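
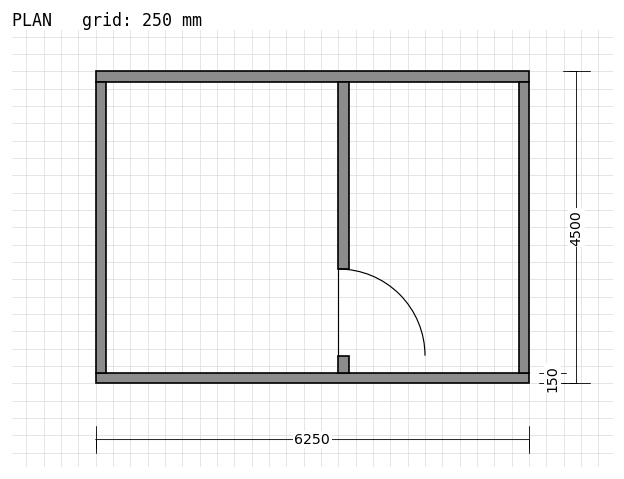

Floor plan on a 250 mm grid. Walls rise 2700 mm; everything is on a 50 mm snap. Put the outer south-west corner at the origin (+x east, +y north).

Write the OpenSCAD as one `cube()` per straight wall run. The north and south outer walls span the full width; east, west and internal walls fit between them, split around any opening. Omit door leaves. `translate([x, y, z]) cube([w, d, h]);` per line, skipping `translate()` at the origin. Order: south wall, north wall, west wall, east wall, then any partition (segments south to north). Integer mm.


cube([6250, 150, 2700]);
translate([0, 4350, 0]) cube([6250, 150, 2700]);
translate([0, 150, 0]) cube([150, 4200, 2700]);
translate([6100, 150, 0]) cube([150, 4200, 2700]);
translate([3500, 150, 0]) cube([150, 250, 2700]);
translate([3500, 1650, 0]) cube([150, 2700, 2700]);


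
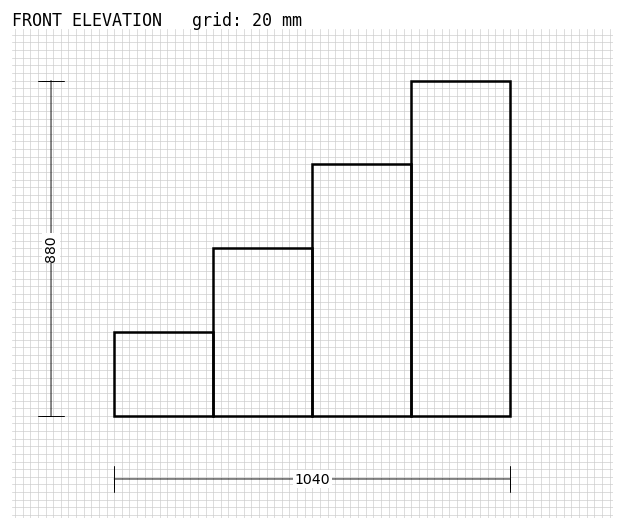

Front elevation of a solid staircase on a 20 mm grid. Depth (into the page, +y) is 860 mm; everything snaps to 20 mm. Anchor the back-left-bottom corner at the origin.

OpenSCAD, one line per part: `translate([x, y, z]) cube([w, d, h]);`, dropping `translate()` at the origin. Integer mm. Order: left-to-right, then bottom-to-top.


cube([260, 860, 220]);
translate([260, 0, 0]) cube([260, 860, 440]);
translate([520, 0, 0]) cube([260, 860, 660]);
translate([780, 0, 0]) cube([260, 860, 880]);


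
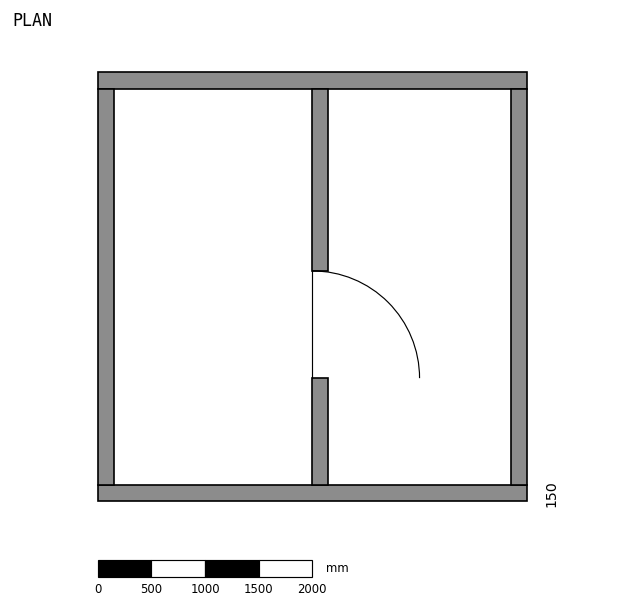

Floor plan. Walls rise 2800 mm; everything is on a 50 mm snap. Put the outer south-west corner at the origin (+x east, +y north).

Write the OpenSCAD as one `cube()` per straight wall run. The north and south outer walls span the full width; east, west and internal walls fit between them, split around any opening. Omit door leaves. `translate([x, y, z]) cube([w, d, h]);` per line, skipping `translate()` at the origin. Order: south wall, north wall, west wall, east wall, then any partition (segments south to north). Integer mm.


cube([4000, 150, 2800]);
translate([0, 3850, 0]) cube([4000, 150, 2800]);
translate([0, 150, 0]) cube([150, 3700, 2800]);
translate([3850, 150, 0]) cube([150, 3700, 2800]);
translate([2000, 150, 0]) cube([150, 1000, 2800]);
translate([2000, 2150, 0]) cube([150, 1700, 2800]);


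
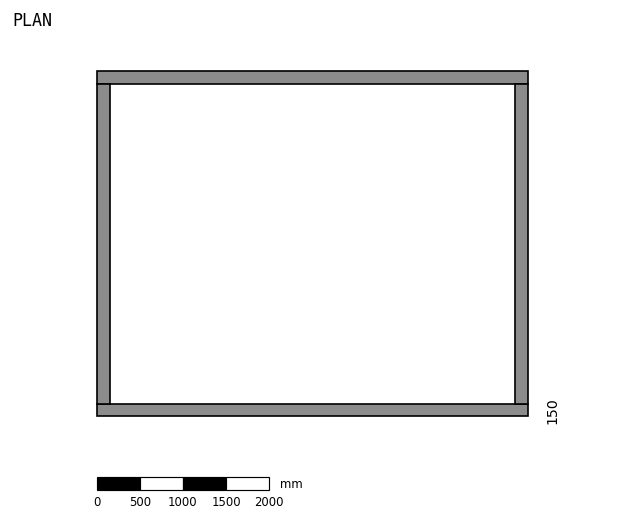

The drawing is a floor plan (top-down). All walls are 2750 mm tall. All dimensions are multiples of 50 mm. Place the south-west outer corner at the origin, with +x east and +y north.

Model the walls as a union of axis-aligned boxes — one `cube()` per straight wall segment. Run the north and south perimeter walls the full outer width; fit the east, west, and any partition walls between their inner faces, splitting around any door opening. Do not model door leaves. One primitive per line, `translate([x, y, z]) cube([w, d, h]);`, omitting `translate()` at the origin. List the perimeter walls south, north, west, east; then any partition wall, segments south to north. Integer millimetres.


cube([5000, 150, 2750]);
translate([0, 3850, 0]) cube([5000, 150, 2750]);
translate([0, 150, 0]) cube([150, 3700, 2750]);
translate([4850, 150, 0]) cube([150, 3700, 2750]);


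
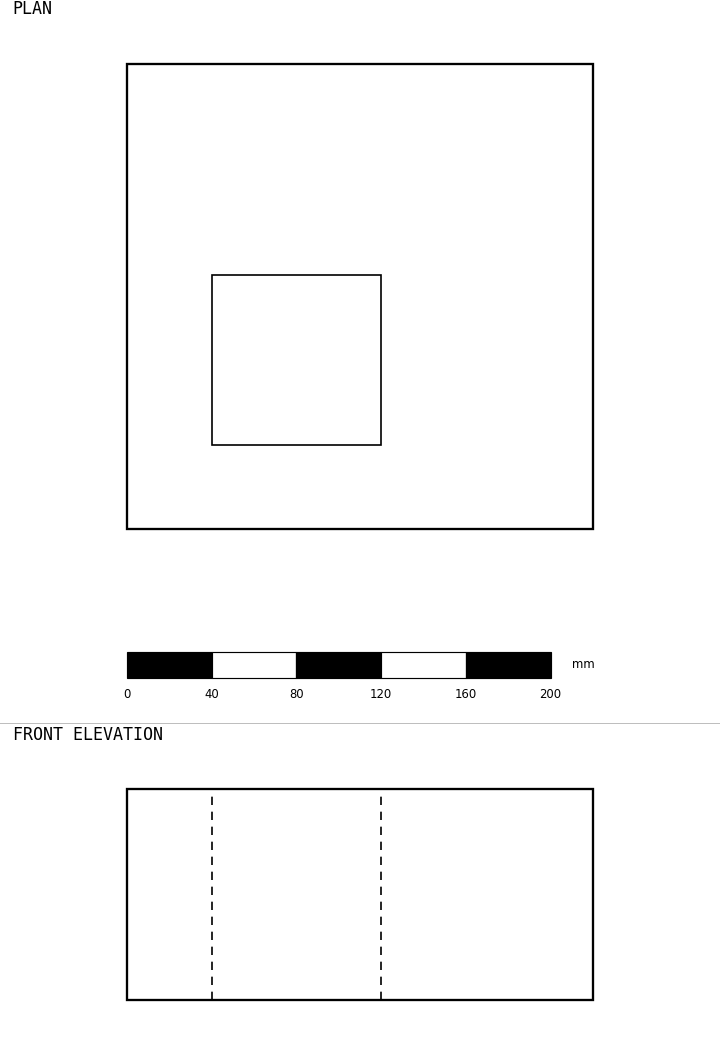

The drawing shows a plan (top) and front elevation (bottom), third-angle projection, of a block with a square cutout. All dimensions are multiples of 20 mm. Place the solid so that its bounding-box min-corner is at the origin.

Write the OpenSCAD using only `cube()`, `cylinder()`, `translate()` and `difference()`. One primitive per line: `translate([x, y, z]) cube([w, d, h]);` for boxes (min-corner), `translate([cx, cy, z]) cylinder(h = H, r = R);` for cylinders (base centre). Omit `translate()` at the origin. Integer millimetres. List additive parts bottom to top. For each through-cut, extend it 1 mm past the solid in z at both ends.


difference() {
  cube([220, 220, 100]);
  translate([40, 40, -1]) cube([80, 80, 102]);
}


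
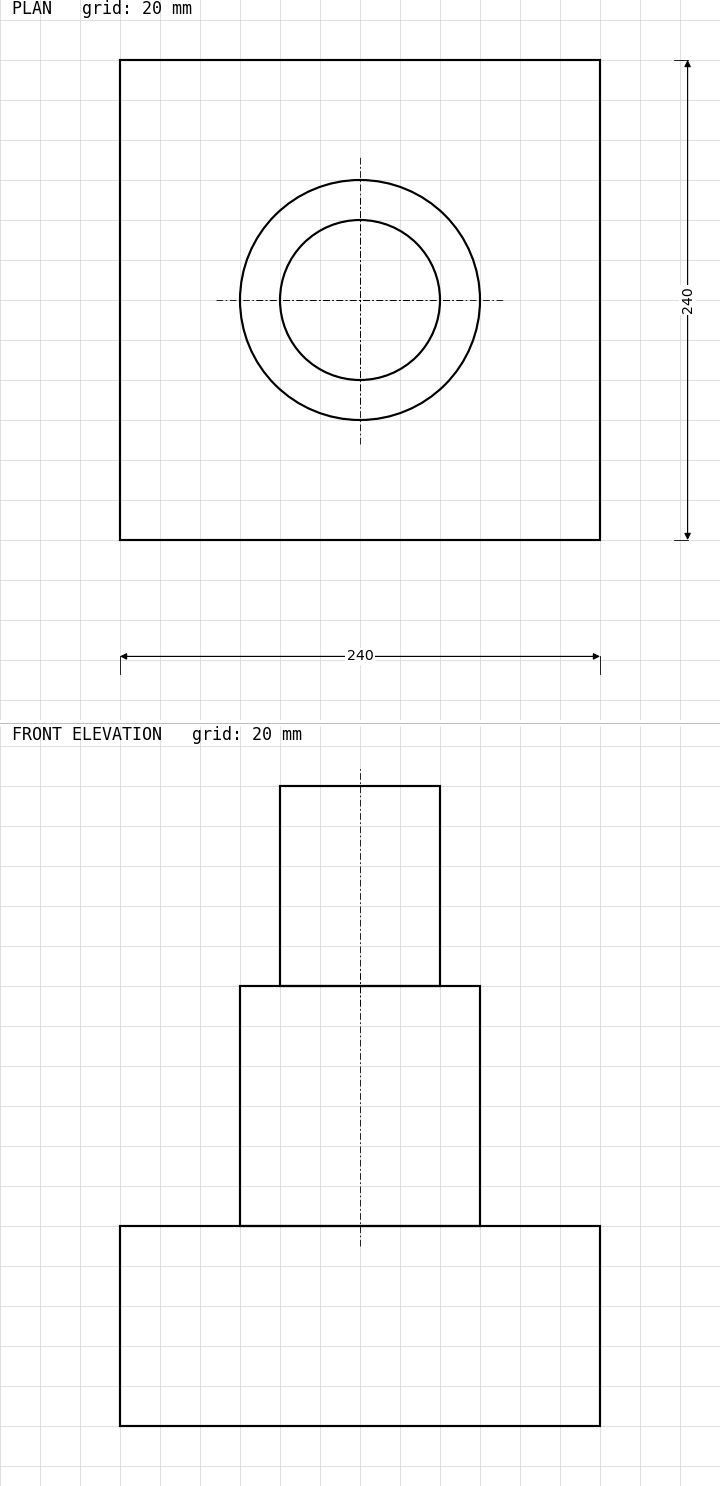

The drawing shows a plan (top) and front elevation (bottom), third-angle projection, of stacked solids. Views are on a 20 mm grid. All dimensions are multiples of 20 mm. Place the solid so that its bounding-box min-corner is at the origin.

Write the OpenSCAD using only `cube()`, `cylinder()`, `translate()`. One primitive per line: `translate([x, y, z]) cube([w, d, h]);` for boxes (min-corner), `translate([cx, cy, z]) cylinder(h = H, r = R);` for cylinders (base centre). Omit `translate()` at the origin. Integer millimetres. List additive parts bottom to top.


cube([240, 240, 100]);
translate([120, 120, 100]) cylinder(h = 120, r = 60);
translate([120, 120, 220]) cylinder(h = 100, r = 40);


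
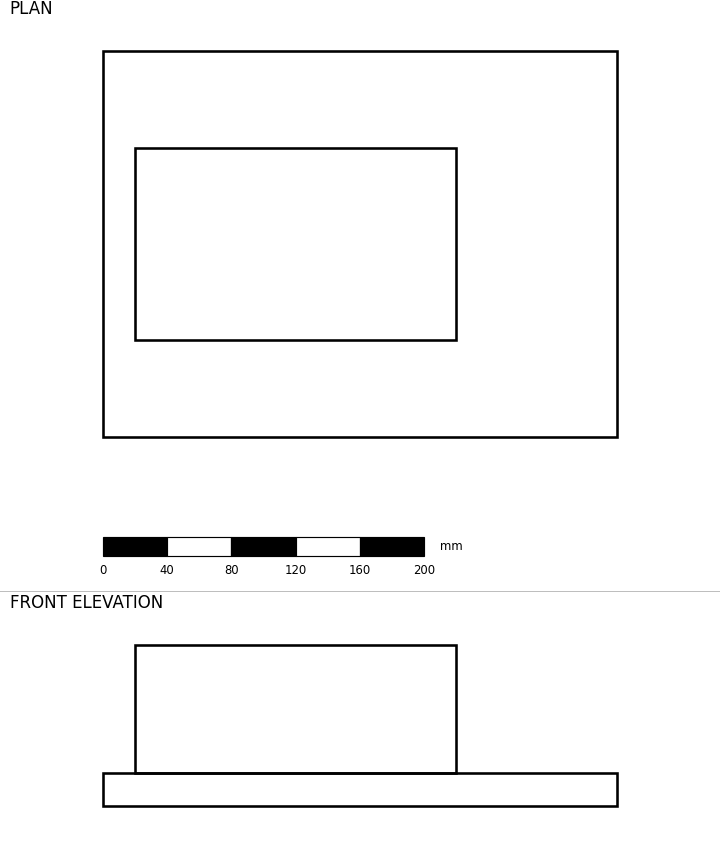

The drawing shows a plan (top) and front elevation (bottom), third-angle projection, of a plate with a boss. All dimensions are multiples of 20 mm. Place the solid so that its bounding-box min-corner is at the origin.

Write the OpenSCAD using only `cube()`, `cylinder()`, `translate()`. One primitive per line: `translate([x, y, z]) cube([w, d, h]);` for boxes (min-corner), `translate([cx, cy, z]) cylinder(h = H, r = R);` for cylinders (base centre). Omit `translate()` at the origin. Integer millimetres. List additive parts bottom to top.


cube([320, 240, 20]);
translate([20, 60, 20]) cube([200, 120, 80]);


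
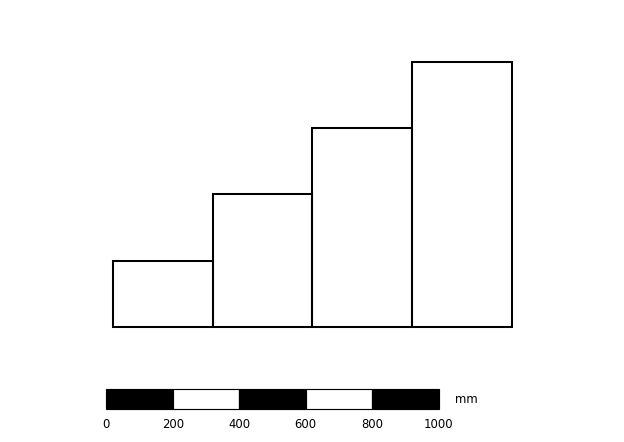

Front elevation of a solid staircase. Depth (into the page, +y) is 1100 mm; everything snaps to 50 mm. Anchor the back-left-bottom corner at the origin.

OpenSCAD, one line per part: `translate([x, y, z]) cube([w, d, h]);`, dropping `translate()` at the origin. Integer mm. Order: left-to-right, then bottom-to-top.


cube([300, 1100, 200]);
translate([300, 0, 0]) cube([300, 1100, 400]);
translate([600, 0, 0]) cube([300, 1100, 600]);
translate([900, 0, 0]) cube([300, 1100, 800]);


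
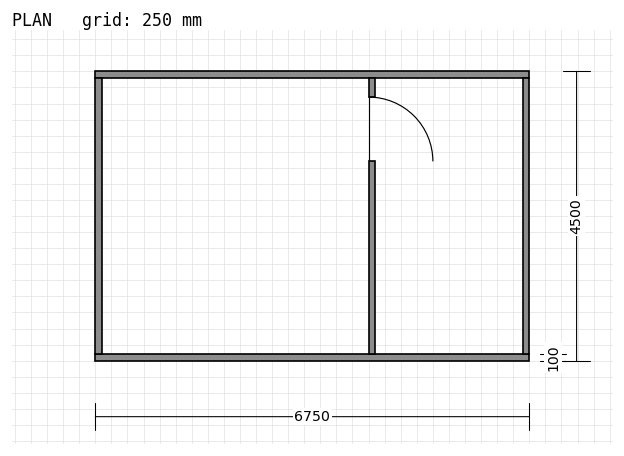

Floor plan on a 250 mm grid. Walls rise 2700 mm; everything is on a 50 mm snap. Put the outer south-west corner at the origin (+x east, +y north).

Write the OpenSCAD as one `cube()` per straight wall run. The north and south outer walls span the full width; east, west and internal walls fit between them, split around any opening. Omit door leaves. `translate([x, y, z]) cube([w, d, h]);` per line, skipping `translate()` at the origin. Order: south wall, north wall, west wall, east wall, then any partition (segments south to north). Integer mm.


cube([6750, 100, 2700]);
translate([0, 4400, 0]) cube([6750, 100, 2700]);
translate([0, 100, 0]) cube([100, 4300, 2700]);
translate([6650, 100, 0]) cube([100, 4300, 2700]);
translate([4250, 100, 0]) cube([100, 3000, 2700]);
translate([4250, 4100, 0]) cube([100, 300, 2700]);


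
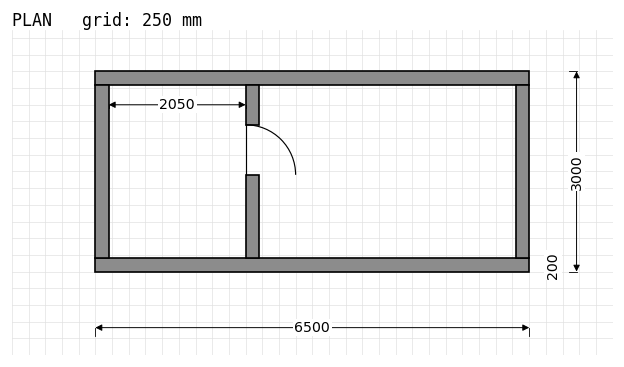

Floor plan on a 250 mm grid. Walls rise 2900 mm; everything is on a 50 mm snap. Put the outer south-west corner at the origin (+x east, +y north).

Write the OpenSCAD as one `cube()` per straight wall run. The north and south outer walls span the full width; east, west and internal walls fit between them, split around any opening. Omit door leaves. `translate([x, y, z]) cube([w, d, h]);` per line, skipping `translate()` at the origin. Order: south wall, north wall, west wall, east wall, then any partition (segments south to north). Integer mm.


cube([6500, 200, 2900]);
translate([0, 2800, 0]) cube([6500, 200, 2900]);
translate([0, 200, 0]) cube([200, 2600, 2900]);
translate([6300, 200, 0]) cube([200, 2600, 2900]);
translate([2250, 200, 0]) cube([200, 1250, 2900]);
translate([2250, 2200, 0]) cube([200, 600, 2900]);


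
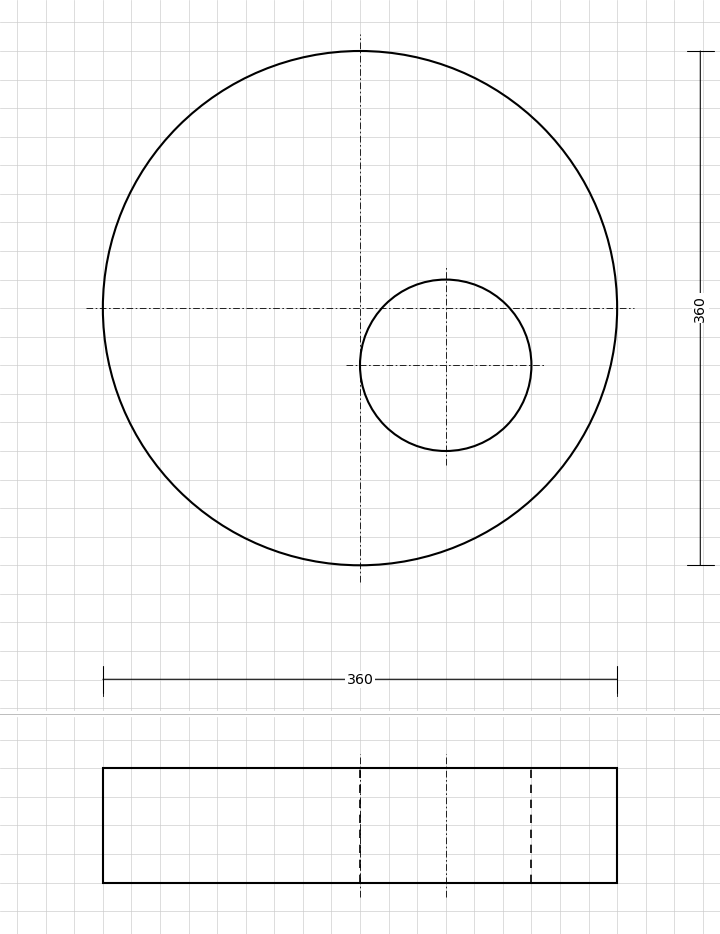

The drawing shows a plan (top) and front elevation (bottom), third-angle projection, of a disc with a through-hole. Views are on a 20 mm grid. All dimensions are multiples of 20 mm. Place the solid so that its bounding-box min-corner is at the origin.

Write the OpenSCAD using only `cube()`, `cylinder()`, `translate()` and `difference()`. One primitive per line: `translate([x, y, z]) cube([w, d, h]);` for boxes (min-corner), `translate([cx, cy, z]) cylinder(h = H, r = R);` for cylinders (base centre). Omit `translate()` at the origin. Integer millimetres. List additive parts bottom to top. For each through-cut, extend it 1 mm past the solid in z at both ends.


difference() {
  translate([180, 180, 0]) cylinder(h = 80, r = 180);
  translate([240, 140, -1]) cylinder(h = 82, r = 60);
}


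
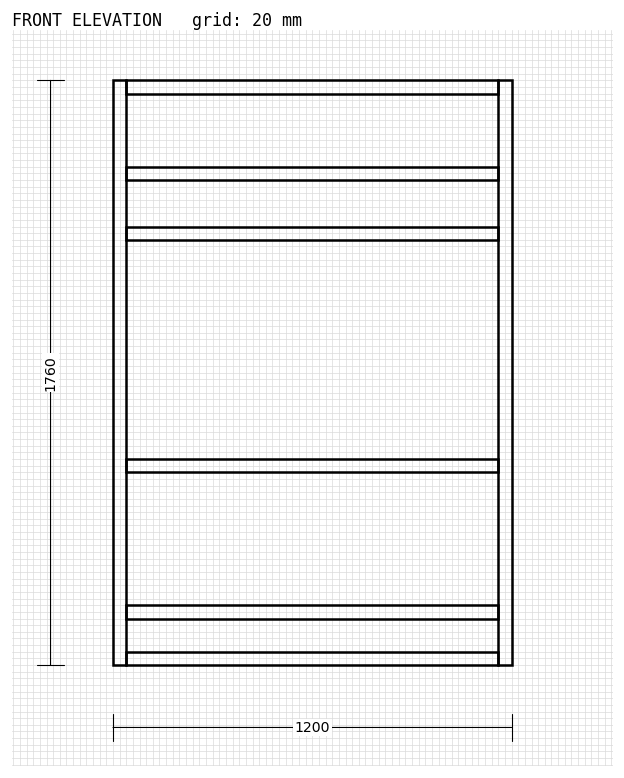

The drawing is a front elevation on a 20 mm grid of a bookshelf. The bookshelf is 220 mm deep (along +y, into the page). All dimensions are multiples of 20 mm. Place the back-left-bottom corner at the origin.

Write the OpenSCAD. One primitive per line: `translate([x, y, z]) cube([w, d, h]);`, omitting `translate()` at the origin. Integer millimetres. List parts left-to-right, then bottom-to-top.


cube([40, 220, 1760]);
translate([40, 0, 0]) cube([1120, 220, 40]);
translate([40, 0, 140]) cube([1120, 220, 40]);
translate([40, 0, 580]) cube([1120, 220, 40]);
translate([40, 0, 1280]) cube([1120, 220, 40]);
translate([40, 0, 1460]) cube([1120, 220, 40]);
translate([40, 0, 1720]) cube([1120, 220, 40]);
translate([1160, 0, 0]) cube([40, 220, 1760]);


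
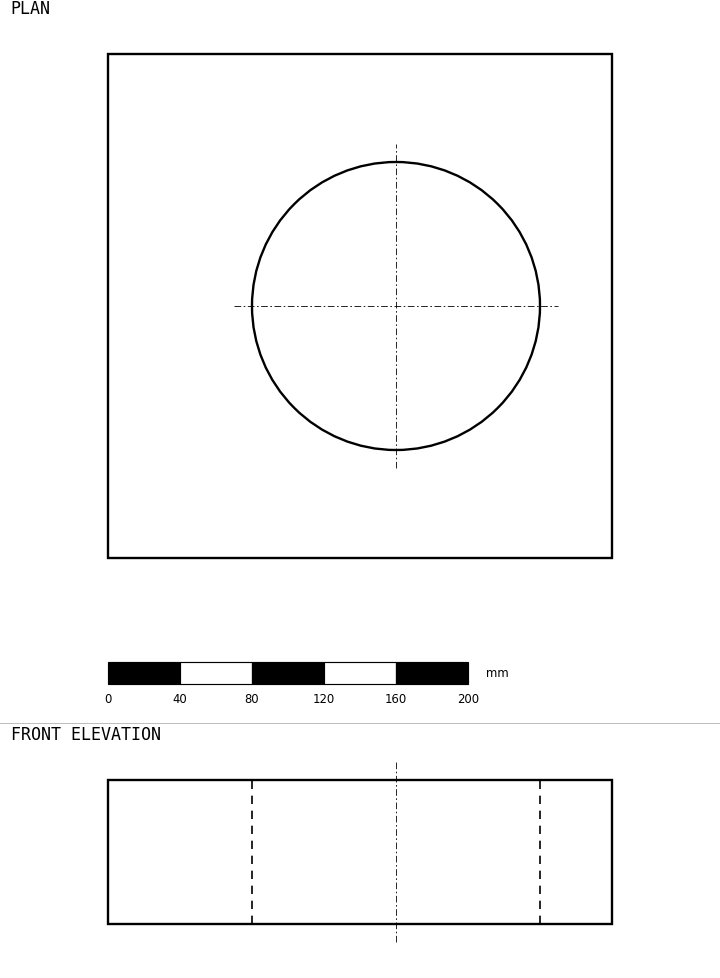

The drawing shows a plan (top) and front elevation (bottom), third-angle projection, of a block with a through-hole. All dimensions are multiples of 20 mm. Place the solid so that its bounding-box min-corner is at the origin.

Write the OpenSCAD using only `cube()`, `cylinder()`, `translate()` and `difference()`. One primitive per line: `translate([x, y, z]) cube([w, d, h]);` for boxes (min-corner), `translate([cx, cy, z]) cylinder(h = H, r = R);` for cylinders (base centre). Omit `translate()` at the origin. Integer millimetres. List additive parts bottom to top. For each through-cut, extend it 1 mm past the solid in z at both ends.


difference() {
  cube([280, 280, 80]);
  translate([160, 140, -1]) cylinder(h = 82, r = 80);
}


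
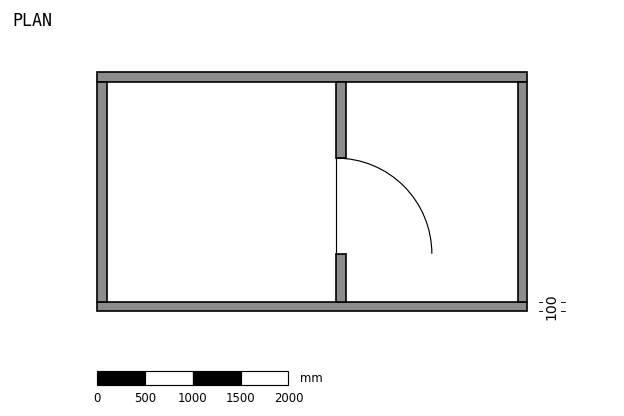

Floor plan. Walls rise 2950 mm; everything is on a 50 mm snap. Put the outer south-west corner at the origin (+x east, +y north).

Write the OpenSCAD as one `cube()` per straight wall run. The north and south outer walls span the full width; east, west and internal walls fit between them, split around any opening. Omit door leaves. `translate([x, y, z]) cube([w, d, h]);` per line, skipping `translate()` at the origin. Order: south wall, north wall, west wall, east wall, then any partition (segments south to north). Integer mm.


cube([4500, 100, 2950]);
translate([0, 2400, 0]) cube([4500, 100, 2950]);
translate([0, 100, 0]) cube([100, 2300, 2950]);
translate([4400, 100, 0]) cube([100, 2300, 2950]);
translate([2500, 100, 0]) cube([100, 500, 2950]);
translate([2500, 1600, 0]) cube([100, 800, 2950]);


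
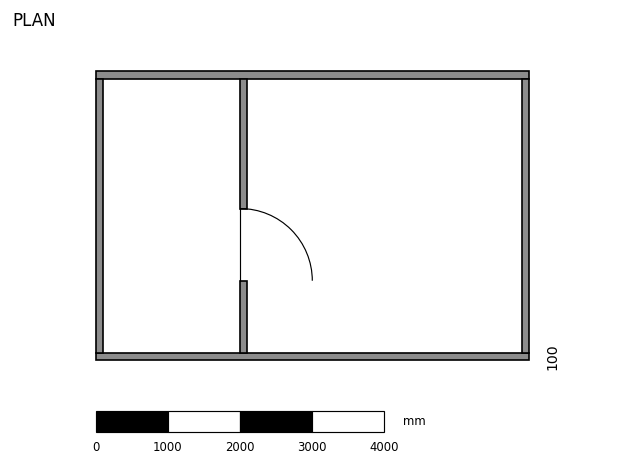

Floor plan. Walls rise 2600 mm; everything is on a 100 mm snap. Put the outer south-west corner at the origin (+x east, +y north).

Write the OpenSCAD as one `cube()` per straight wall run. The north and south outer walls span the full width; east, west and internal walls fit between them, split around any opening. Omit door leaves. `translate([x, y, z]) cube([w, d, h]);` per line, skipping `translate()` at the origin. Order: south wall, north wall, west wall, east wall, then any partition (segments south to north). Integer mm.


cube([6000, 100, 2600]);
translate([0, 3900, 0]) cube([6000, 100, 2600]);
translate([0, 100, 0]) cube([100, 3800, 2600]);
translate([5900, 100, 0]) cube([100, 3800, 2600]);
translate([2000, 100, 0]) cube([100, 1000, 2600]);
translate([2000, 2100, 0]) cube([100, 1800, 2600]);


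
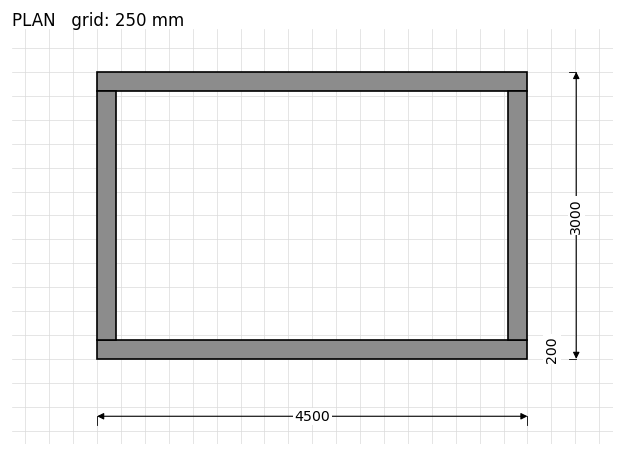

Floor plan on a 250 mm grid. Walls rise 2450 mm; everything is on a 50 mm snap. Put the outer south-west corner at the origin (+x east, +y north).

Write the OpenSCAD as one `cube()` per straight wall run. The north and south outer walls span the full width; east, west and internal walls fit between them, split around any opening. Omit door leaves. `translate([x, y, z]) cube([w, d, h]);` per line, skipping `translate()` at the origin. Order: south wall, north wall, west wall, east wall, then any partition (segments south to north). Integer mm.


cube([4500, 200, 2450]);
translate([0, 2800, 0]) cube([4500, 200, 2450]);
translate([0, 200, 0]) cube([200, 2600, 2450]);
translate([4300, 200, 0]) cube([200, 2600, 2450]);


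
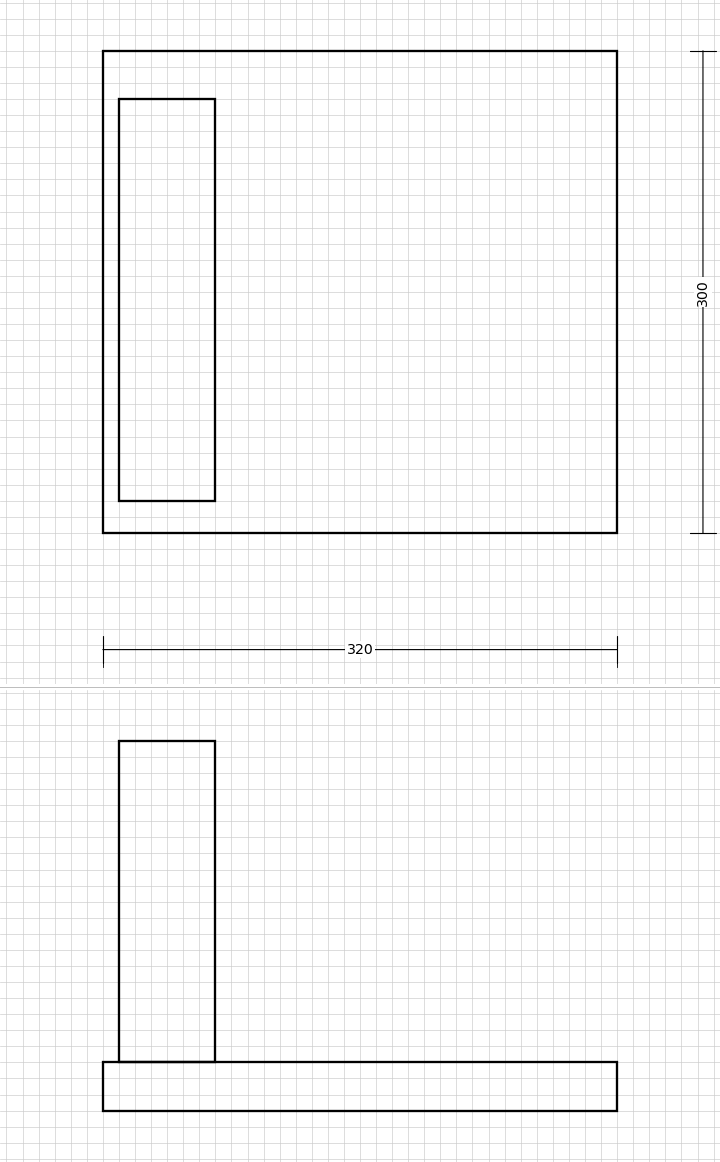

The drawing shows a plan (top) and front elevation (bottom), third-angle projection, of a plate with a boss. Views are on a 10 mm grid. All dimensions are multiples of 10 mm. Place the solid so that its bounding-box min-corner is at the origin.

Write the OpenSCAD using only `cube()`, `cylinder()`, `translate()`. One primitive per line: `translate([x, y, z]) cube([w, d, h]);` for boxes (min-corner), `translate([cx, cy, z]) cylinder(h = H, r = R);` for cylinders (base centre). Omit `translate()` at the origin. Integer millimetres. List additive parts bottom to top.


cube([320, 300, 30]);
translate([10, 20, 30]) cube([60, 250, 200]);


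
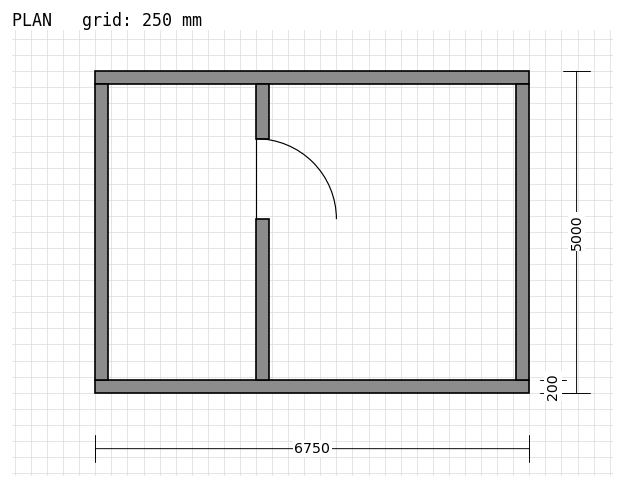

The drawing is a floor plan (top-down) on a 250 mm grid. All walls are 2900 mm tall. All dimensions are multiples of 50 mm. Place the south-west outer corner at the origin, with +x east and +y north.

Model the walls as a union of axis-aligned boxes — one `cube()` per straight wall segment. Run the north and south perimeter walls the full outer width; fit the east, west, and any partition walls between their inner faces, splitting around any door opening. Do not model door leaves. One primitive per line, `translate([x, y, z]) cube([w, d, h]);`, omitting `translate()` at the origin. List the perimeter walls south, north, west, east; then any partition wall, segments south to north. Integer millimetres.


cube([6750, 200, 2900]);
translate([0, 4800, 0]) cube([6750, 200, 2900]);
translate([0, 200, 0]) cube([200, 4600, 2900]);
translate([6550, 200, 0]) cube([200, 4600, 2900]);
translate([2500, 200, 0]) cube([200, 2500, 2900]);
translate([2500, 3950, 0]) cube([200, 850, 2900]);


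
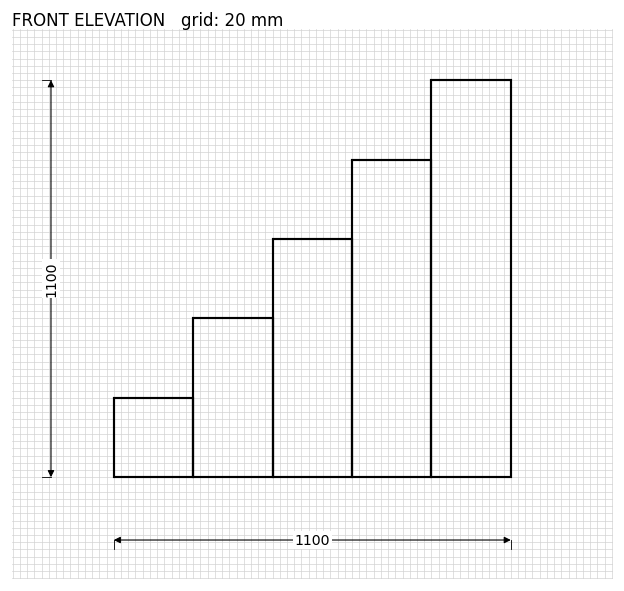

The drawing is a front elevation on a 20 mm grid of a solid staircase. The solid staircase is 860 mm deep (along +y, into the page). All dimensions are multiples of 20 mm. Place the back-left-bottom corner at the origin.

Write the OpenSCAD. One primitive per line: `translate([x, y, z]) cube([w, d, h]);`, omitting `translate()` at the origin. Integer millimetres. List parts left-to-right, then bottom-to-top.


cube([220, 860, 220]);
translate([220, 0, 0]) cube([220, 860, 440]);
translate([440, 0, 0]) cube([220, 860, 660]);
translate([660, 0, 0]) cube([220, 860, 880]);
translate([880, 0, 0]) cube([220, 860, 1100]);


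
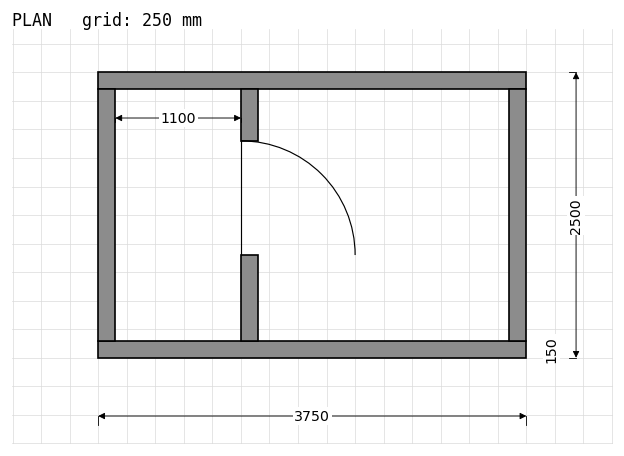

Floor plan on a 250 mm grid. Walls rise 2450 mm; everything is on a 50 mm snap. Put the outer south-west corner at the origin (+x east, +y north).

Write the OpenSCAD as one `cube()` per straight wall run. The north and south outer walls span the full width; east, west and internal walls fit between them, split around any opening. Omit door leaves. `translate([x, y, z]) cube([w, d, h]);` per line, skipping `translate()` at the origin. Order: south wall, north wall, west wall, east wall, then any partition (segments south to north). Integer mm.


cube([3750, 150, 2450]);
translate([0, 2350, 0]) cube([3750, 150, 2450]);
translate([0, 150, 0]) cube([150, 2200, 2450]);
translate([3600, 150, 0]) cube([150, 2200, 2450]);
translate([1250, 150, 0]) cube([150, 750, 2450]);
translate([1250, 1900, 0]) cube([150, 450, 2450]);


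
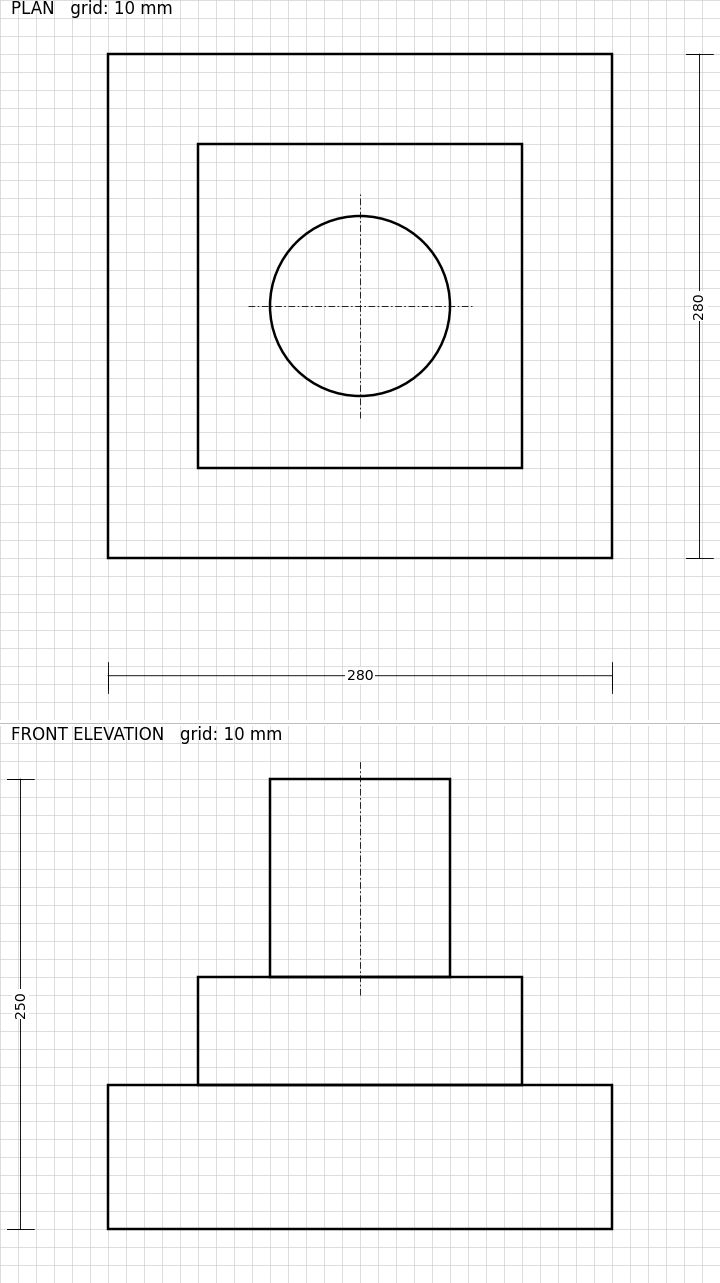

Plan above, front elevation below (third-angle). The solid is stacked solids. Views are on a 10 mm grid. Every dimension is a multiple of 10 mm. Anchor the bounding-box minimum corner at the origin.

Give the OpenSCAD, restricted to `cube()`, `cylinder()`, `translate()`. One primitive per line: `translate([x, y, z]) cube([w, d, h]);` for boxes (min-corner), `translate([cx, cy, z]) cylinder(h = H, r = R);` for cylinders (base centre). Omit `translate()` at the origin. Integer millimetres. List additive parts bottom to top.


cube([280, 280, 80]);
translate([50, 50, 80]) cube([180, 180, 60]);
translate([140, 140, 140]) cylinder(h = 110, r = 50);


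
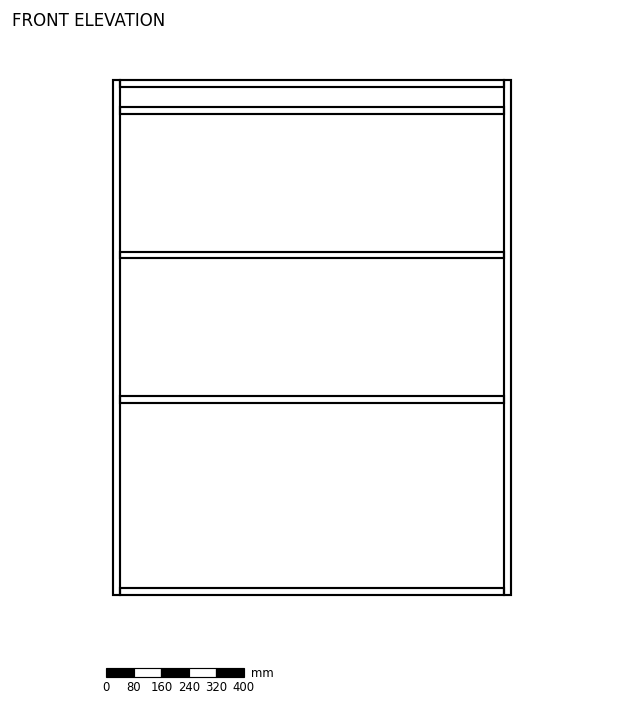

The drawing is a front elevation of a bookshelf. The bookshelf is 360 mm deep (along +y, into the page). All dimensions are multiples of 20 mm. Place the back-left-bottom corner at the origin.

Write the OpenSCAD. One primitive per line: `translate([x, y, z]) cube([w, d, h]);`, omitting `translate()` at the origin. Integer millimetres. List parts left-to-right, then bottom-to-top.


cube([20, 360, 1500]);
translate([20, 0, 0]) cube([1120, 360, 20]);
translate([20, 0, 560]) cube([1120, 360, 20]);
translate([20, 0, 980]) cube([1120, 360, 20]);
translate([20, 0, 1400]) cube([1120, 360, 20]);
translate([20, 0, 1480]) cube([1120, 360, 20]);
translate([1140, 0, 0]) cube([20, 360, 1500]);


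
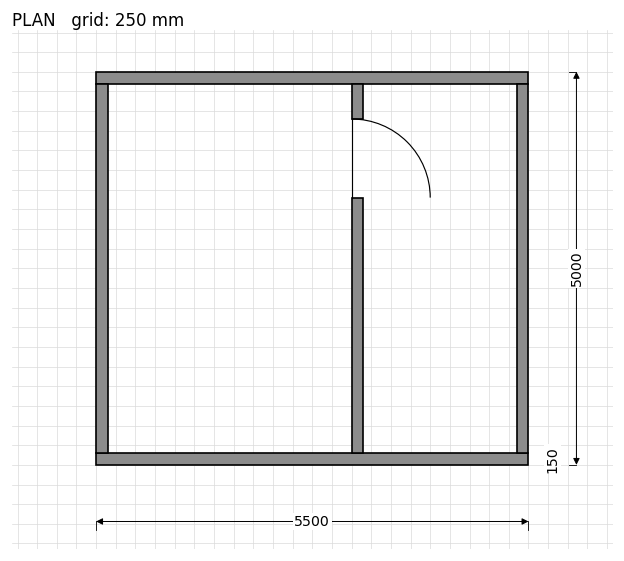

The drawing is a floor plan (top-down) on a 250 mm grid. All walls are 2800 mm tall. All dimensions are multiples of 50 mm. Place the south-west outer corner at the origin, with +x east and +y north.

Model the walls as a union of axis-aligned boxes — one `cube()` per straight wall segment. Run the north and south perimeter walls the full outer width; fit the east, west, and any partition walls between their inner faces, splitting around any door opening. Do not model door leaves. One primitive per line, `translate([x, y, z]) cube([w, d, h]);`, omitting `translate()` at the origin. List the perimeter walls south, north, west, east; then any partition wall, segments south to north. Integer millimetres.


cube([5500, 150, 2800]);
translate([0, 4850, 0]) cube([5500, 150, 2800]);
translate([0, 150, 0]) cube([150, 4700, 2800]);
translate([5350, 150, 0]) cube([150, 4700, 2800]);
translate([3250, 150, 0]) cube([150, 3250, 2800]);
translate([3250, 4400, 0]) cube([150, 450, 2800]);


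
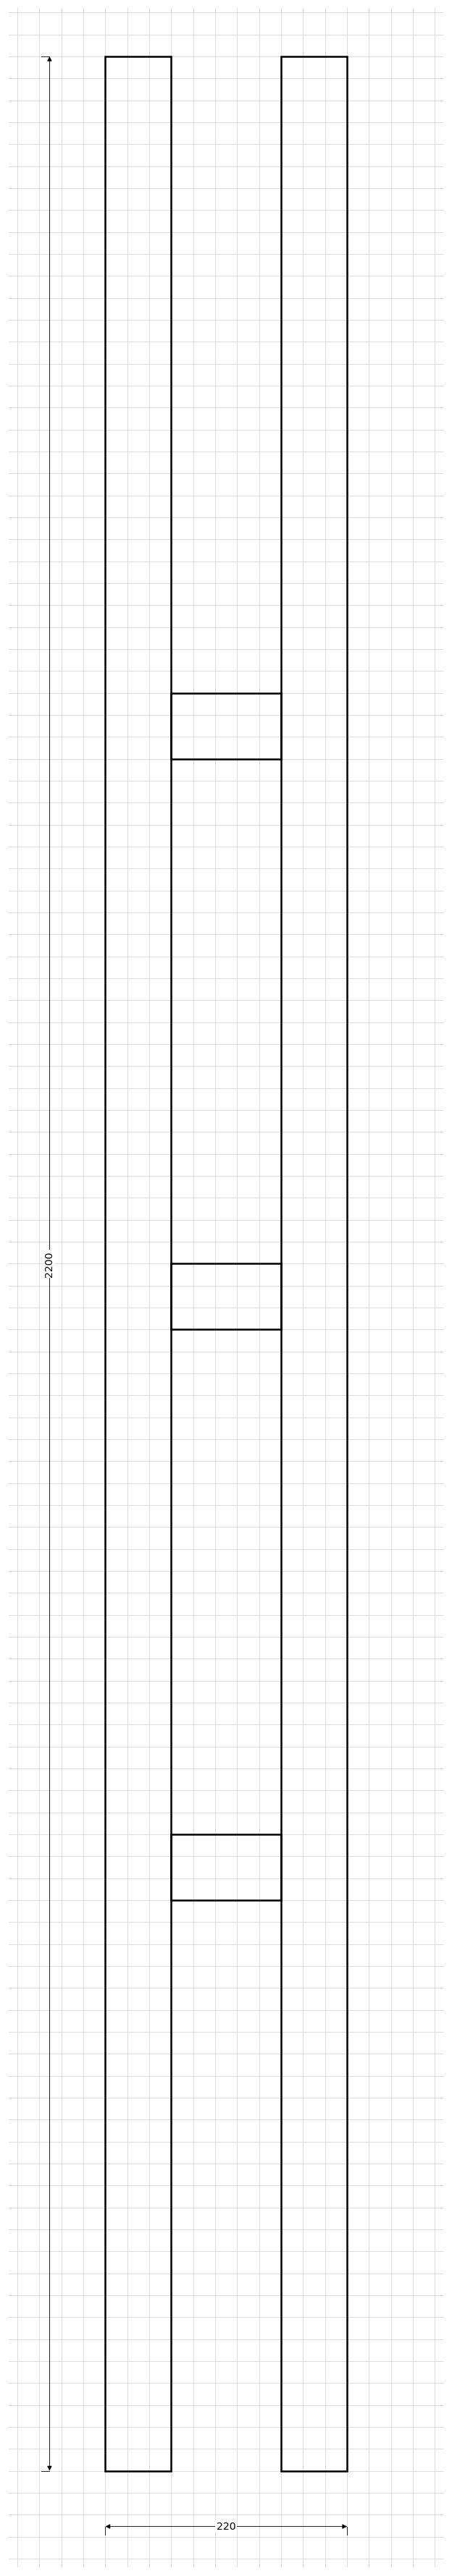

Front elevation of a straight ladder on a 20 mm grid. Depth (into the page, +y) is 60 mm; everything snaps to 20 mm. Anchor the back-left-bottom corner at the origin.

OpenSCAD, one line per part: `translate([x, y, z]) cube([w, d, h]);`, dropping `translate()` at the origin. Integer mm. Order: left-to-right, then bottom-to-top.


cube([60, 60, 2200]);
translate([60, 0, 520]) cube([100, 60, 60]);
translate([60, 0, 1040]) cube([100, 60, 60]);
translate([60, 0, 1560]) cube([100, 60, 60]);
translate([160, 0, 0]) cube([60, 60, 2200]);


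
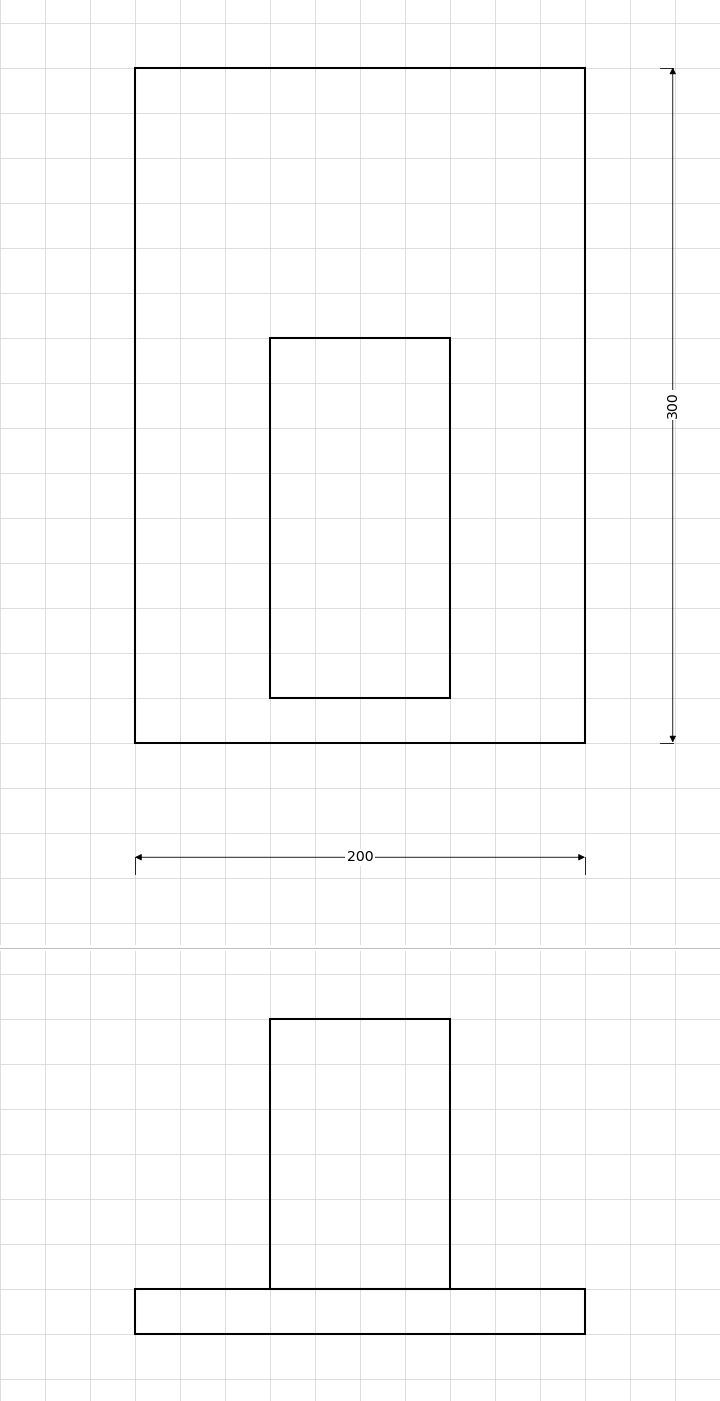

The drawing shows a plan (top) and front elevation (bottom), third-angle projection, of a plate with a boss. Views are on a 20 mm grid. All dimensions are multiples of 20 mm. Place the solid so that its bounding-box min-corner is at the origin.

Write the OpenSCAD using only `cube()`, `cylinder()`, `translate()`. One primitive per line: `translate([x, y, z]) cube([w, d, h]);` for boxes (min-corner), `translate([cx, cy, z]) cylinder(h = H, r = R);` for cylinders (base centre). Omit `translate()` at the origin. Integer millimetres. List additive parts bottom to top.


cube([200, 300, 20]);
translate([60, 20, 20]) cube([80, 160, 120]);


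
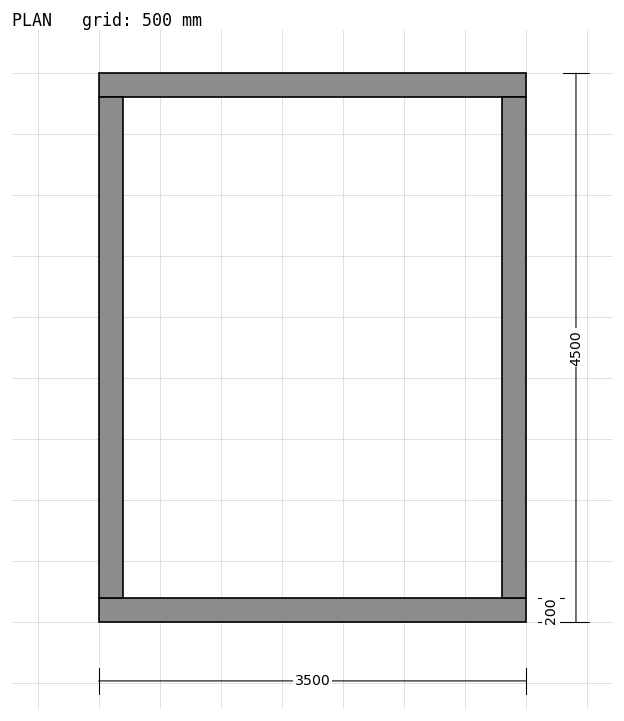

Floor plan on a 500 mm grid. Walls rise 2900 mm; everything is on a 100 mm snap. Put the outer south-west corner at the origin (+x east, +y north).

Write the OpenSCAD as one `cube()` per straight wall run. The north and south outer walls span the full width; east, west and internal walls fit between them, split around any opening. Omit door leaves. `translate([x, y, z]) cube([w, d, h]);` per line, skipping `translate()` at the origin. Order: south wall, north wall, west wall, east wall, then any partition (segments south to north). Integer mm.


cube([3500, 200, 2900]);
translate([0, 4300, 0]) cube([3500, 200, 2900]);
translate([0, 200, 0]) cube([200, 4100, 2900]);
translate([3300, 200, 0]) cube([200, 4100, 2900]);


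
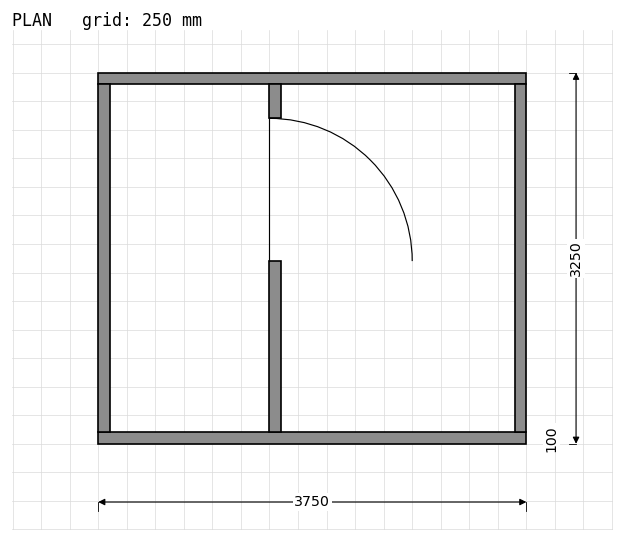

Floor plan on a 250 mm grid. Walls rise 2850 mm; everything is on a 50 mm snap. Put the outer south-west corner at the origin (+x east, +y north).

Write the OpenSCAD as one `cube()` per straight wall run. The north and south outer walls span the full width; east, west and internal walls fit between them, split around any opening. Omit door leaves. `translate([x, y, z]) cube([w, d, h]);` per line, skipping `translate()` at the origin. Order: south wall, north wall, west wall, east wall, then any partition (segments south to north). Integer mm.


cube([3750, 100, 2850]);
translate([0, 3150, 0]) cube([3750, 100, 2850]);
translate([0, 100, 0]) cube([100, 3050, 2850]);
translate([3650, 100, 0]) cube([100, 3050, 2850]);
translate([1500, 100, 0]) cube([100, 1500, 2850]);
translate([1500, 2850, 0]) cube([100, 300, 2850]);


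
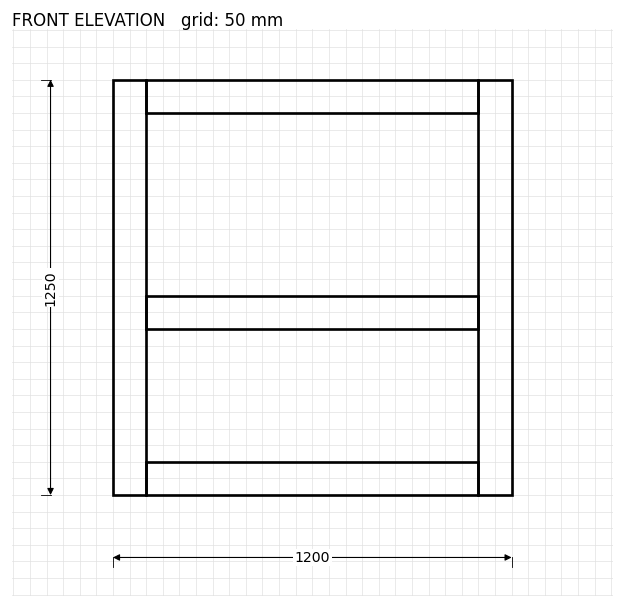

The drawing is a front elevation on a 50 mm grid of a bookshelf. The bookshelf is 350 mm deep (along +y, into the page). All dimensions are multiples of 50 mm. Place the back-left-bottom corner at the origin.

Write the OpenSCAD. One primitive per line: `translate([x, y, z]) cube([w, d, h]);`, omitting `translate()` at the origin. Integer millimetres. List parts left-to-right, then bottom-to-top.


cube([100, 350, 1250]);
translate([100, 0, 0]) cube([1000, 350, 100]);
translate([100, 0, 500]) cube([1000, 350, 100]);
translate([100, 0, 1150]) cube([1000, 350, 100]);
translate([1100, 0, 0]) cube([100, 350, 1250]);


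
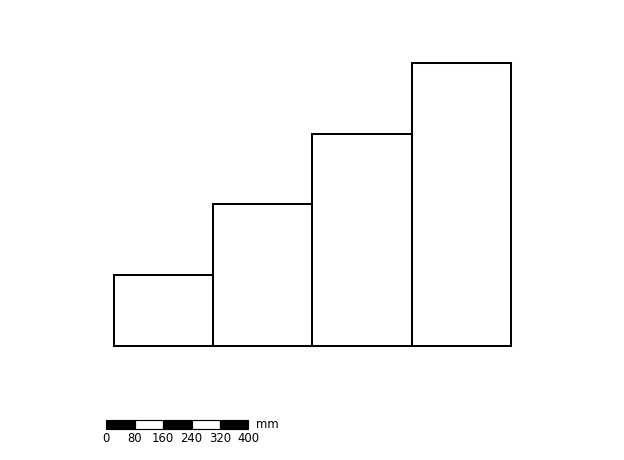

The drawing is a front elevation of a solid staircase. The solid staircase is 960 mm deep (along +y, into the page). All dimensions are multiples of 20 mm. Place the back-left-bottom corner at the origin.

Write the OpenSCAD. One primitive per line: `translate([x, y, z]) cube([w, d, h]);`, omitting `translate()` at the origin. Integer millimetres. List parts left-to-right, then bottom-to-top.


cube([280, 960, 200]);
translate([280, 0, 0]) cube([280, 960, 400]);
translate([560, 0, 0]) cube([280, 960, 600]);
translate([840, 0, 0]) cube([280, 960, 800]);


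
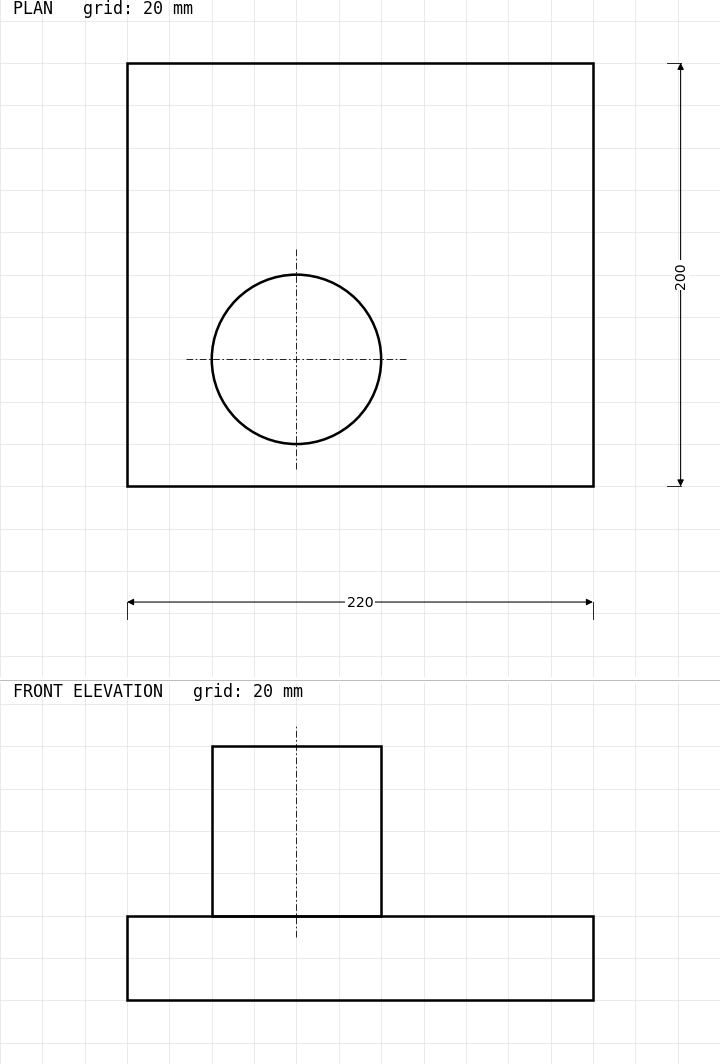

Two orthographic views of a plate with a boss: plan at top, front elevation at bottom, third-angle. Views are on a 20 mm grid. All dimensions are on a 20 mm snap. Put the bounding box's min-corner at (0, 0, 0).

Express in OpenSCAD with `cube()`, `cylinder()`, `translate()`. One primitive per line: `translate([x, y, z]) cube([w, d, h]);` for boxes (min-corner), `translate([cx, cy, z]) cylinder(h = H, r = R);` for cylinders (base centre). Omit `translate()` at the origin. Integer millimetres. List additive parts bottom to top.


cube([220, 200, 40]);
translate([80, 60, 40]) cylinder(h = 80, r = 40);


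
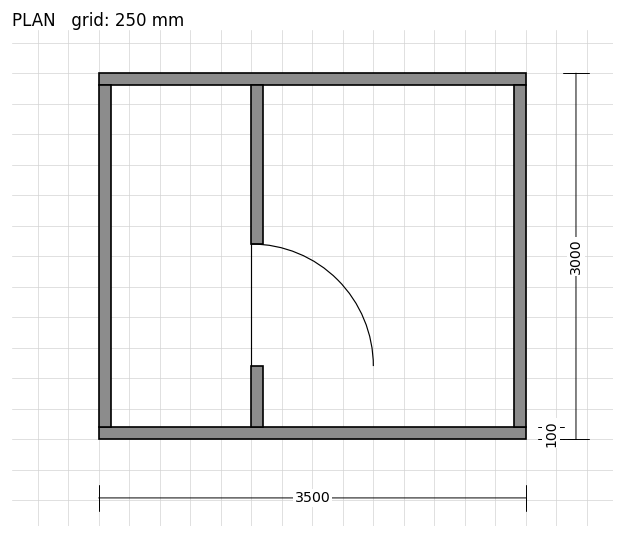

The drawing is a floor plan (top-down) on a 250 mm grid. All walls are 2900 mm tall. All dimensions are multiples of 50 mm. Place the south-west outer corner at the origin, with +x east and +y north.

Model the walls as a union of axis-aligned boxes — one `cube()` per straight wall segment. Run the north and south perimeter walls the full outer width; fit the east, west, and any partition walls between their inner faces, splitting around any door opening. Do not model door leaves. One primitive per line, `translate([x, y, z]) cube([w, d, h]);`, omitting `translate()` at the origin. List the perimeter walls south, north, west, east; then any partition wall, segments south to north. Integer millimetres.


cube([3500, 100, 2900]);
translate([0, 2900, 0]) cube([3500, 100, 2900]);
translate([0, 100, 0]) cube([100, 2800, 2900]);
translate([3400, 100, 0]) cube([100, 2800, 2900]);
translate([1250, 100, 0]) cube([100, 500, 2900]);
translate([1250, 1600, 0]) cube([100, 1300, 2900]);


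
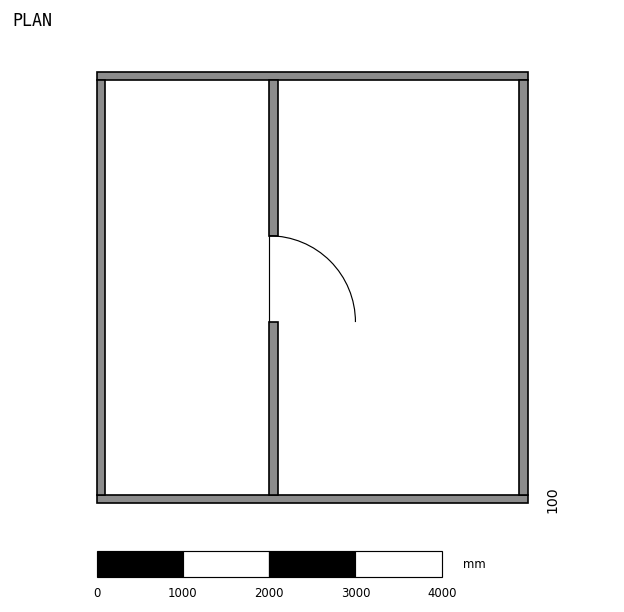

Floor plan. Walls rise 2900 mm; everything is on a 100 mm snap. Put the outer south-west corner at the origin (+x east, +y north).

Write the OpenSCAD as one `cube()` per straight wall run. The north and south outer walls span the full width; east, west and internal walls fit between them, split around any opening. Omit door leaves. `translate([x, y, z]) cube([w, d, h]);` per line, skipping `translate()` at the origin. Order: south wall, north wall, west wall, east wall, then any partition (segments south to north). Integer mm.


cube([5000, 100, 2900]);
translate([0, 4900, 0]) cube([5000, 100, 2900]);
translate([0, 100, 0]) cube([100, 4800, 2900]);
translate([4900, 100, 0]) cube([100, 4800, 2900]);
translate([2000, 100, 0]) cube([100, 2000, 2900]);
translate([2000, 3100, 0]) cube([100, 1800, 2900]);


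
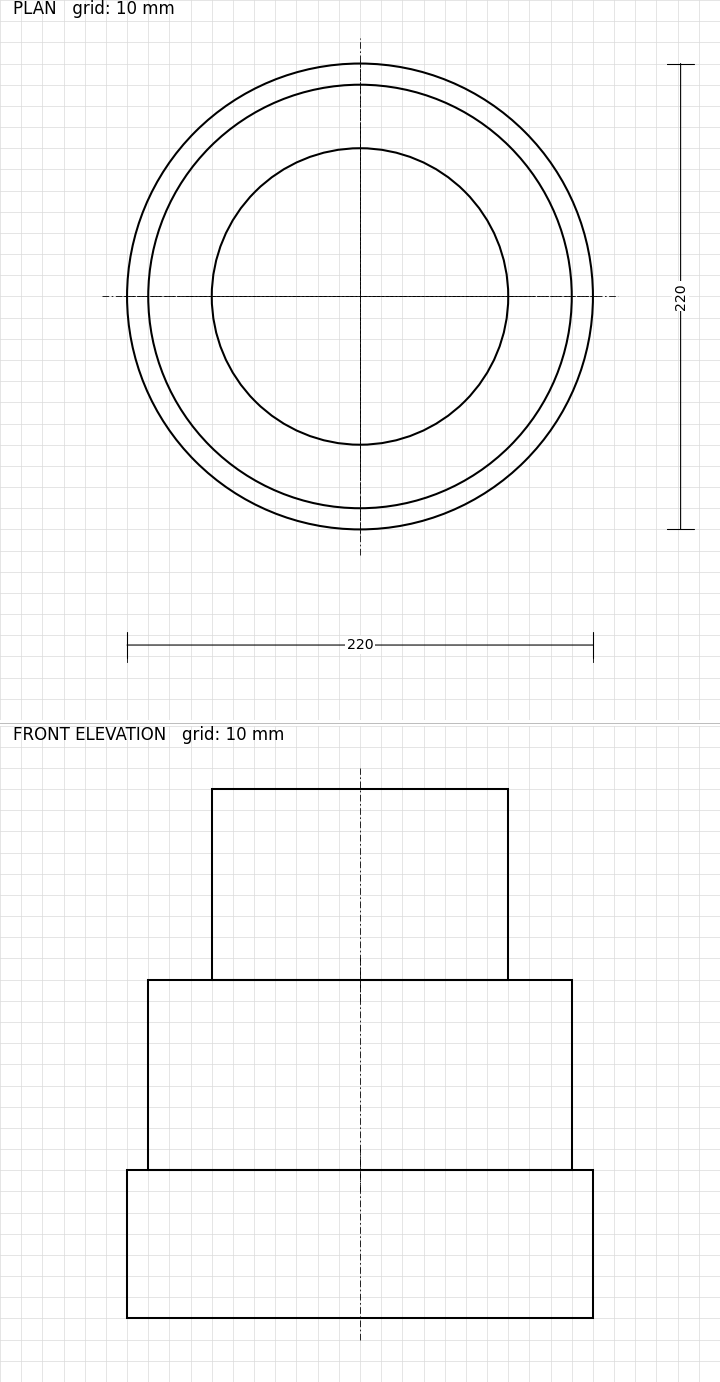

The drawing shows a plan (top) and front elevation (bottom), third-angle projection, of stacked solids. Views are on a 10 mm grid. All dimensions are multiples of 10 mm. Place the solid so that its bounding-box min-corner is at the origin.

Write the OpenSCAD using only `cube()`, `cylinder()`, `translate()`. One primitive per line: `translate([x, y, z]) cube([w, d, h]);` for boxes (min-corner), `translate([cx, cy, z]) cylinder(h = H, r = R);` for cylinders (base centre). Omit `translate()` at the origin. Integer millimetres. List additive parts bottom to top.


translate([110, 110, 0]) cylinder(h = 70, r = 110);
translate([110, 110, 70]) cylinder(h = 90, r = 100);
translate([110, 110, 160]) cylinder(h = 90, r = 70);


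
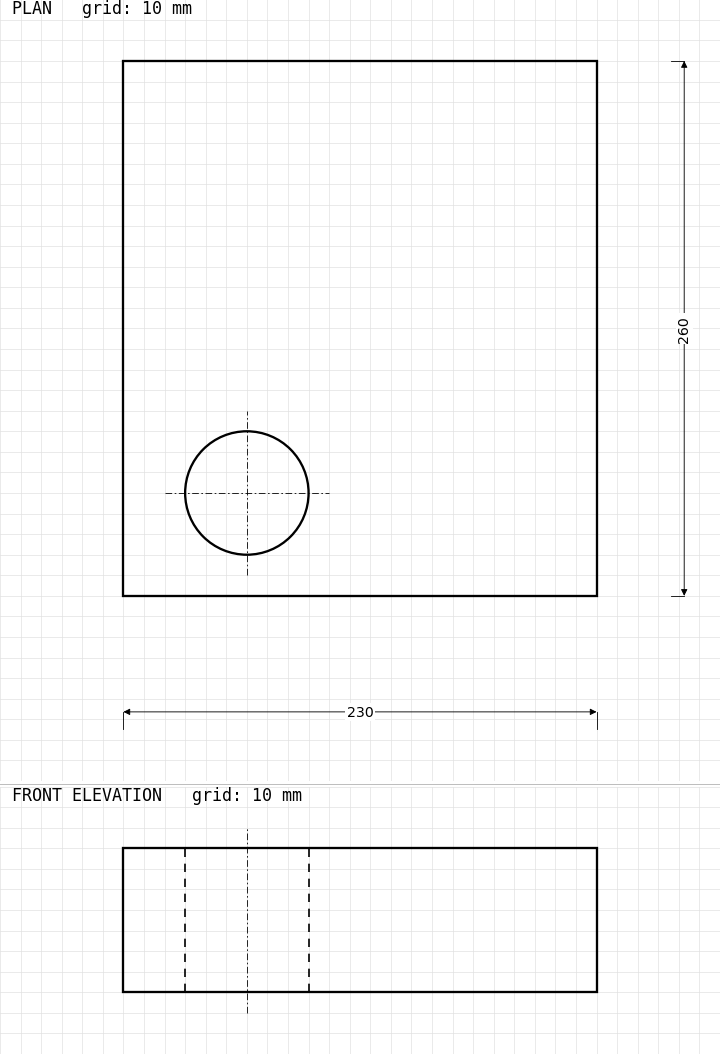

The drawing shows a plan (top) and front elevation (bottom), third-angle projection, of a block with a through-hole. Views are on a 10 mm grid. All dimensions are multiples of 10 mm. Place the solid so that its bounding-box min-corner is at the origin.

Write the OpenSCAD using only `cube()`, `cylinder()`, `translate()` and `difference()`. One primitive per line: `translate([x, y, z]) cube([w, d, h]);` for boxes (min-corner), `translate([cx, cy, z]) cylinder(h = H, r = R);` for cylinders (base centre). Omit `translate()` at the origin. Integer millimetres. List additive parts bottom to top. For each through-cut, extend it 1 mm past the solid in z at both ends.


difference() {
  cube([230, 260, 70]);
  translate([60, 50, -1]) cylinder(h = 72, r = 30);
}


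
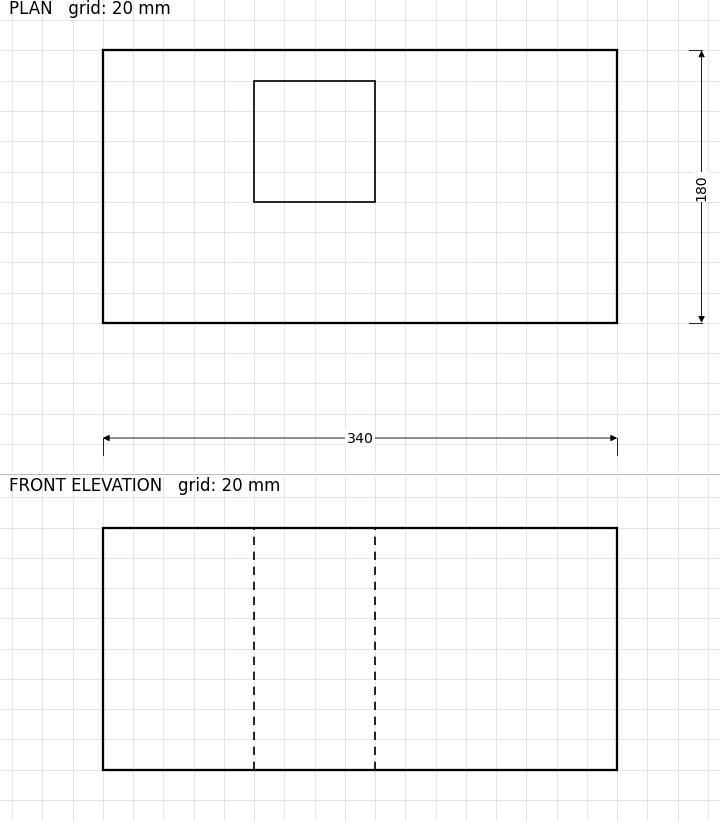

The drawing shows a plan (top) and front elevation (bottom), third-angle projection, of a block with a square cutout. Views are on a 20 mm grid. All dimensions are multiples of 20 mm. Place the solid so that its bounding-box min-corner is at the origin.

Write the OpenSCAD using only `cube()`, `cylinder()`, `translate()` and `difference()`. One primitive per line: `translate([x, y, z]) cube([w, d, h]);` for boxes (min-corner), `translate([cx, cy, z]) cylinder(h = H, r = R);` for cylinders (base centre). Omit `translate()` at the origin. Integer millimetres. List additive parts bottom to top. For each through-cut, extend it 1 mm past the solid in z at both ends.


difference() {
  cube([340, 180, 160]);
  translate([100, 80, -1]) cube([80, 80, 162]);
}


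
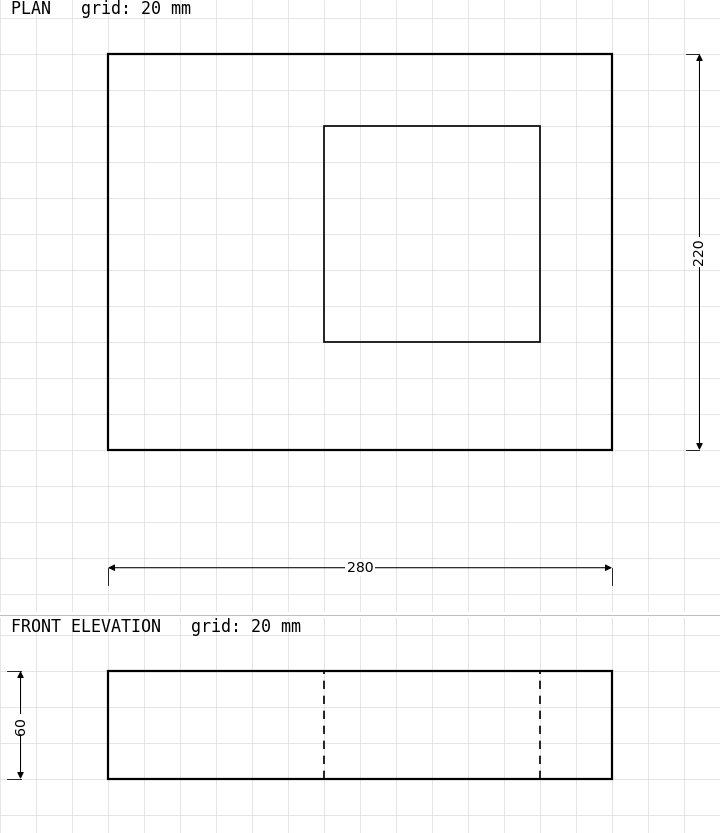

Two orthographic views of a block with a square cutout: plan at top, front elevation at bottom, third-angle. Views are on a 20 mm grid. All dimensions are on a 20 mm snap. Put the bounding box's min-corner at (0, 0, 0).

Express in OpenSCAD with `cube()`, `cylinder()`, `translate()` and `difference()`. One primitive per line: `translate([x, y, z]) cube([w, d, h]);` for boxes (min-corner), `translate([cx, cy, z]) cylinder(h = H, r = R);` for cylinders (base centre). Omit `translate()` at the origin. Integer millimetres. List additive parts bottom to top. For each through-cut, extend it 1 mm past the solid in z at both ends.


difference() {
  cube([280, 220, 60]);
  translate([120, 60, -1]) cube([120, 120, 62]);
}


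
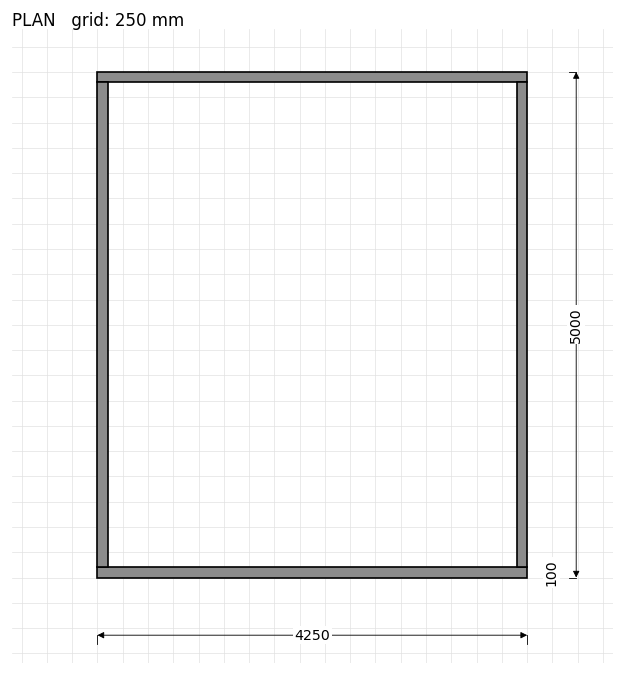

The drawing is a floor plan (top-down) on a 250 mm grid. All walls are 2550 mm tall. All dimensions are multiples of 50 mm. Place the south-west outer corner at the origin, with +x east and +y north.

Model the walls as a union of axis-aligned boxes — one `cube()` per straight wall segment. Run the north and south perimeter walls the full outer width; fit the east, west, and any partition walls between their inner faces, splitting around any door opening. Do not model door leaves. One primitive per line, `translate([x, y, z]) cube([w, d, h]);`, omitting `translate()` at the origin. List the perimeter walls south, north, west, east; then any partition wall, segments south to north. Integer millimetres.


cube([4250, 100, 2550]);
translate([0, 4900, 0]) cube([4250, 100, 2550]);
translate([0, 100, 0]) cube([100, 4800, 2550]);
translate([4150, 100, 0]) cube([100, 4800, 2550]);


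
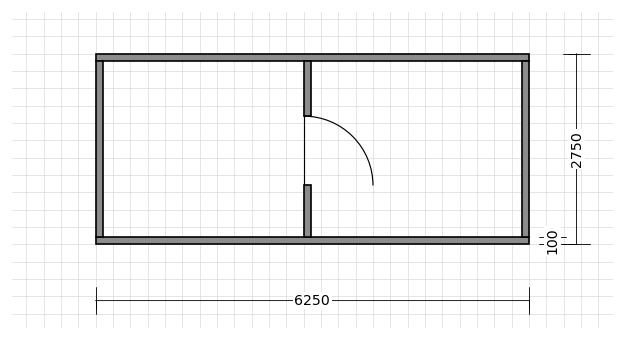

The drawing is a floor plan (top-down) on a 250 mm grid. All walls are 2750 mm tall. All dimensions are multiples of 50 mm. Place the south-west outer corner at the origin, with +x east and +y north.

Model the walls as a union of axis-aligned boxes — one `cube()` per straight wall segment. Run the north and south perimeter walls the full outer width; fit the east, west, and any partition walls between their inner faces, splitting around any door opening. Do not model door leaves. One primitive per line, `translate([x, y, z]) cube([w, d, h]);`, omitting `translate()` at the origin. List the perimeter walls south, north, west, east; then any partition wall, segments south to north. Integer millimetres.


cube([6250, 100, 2750]);
translate([0, 2650, 0]) cube([6250, 100, 2750]);
translate([0, 100, 0]) cube([100, 2550, 2750]);
translate([6150, 100, 0]) cube([100, 2550, 2750]);
translate([3000, 100, 0]) cube([100, 750, 2750]);
translate([3000, 1850, 0]) cube([100, 800, 2750]);


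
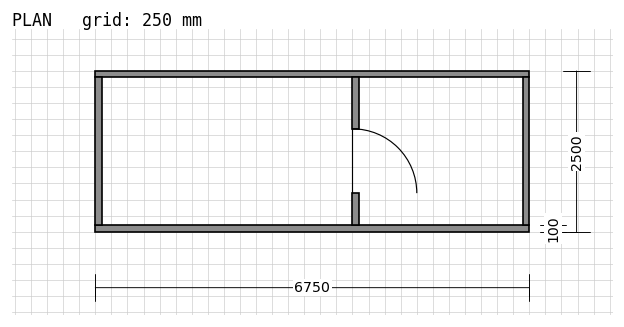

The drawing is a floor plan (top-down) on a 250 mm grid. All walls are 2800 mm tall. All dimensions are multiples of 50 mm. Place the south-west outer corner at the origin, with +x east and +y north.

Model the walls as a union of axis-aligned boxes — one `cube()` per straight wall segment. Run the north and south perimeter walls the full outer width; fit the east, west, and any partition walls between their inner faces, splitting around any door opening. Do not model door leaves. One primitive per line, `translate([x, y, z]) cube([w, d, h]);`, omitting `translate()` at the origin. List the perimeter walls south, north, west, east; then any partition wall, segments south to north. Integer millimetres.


cube([6750, 100, 2800]);
translate([0, 2400, 0]) cube([6750, 100, 2800]);
translate([0, 100, 0]) cube([100, 2300, 2800]);
translate([6650, 100, 0]) cube([100, 2300, 2800]);
translate([4000, 100, 0]) cube([100, 500, 2800]);
translate([4000, 1600, 0]) cube([100, 800, 2800]);


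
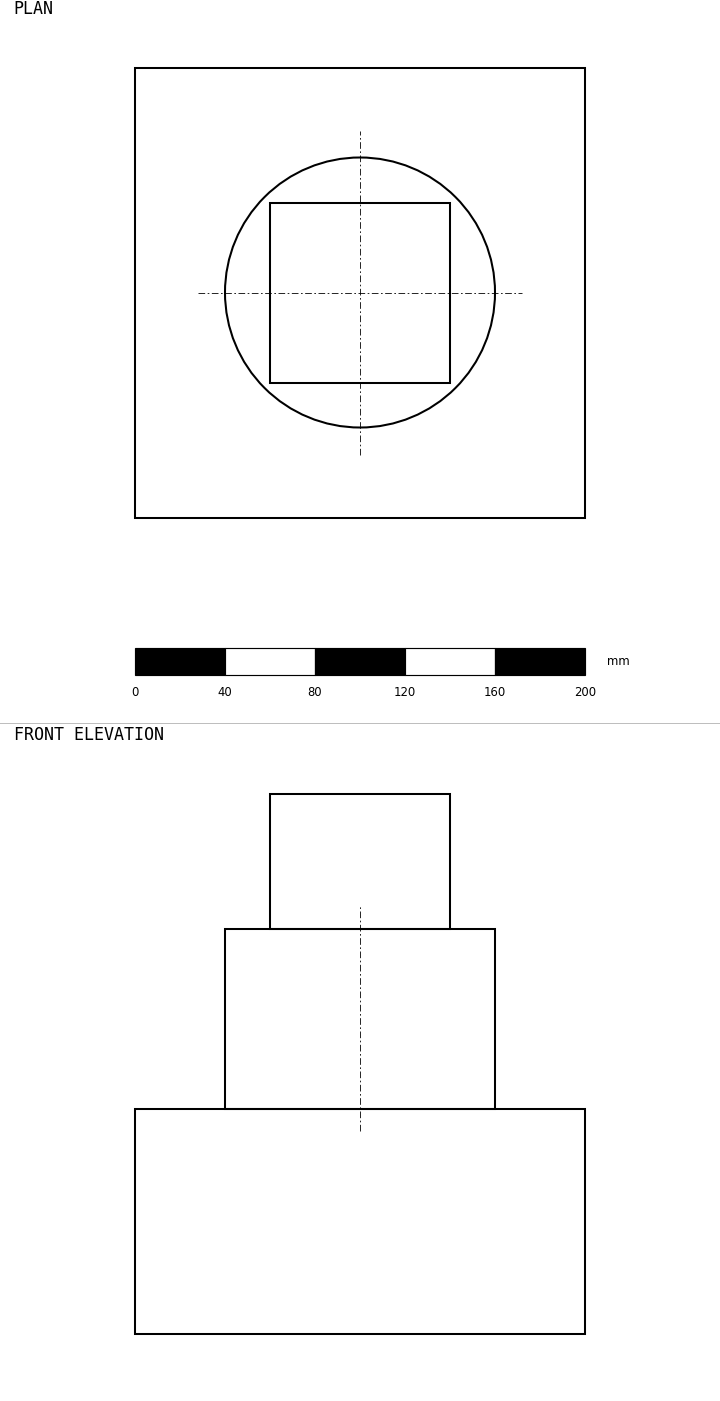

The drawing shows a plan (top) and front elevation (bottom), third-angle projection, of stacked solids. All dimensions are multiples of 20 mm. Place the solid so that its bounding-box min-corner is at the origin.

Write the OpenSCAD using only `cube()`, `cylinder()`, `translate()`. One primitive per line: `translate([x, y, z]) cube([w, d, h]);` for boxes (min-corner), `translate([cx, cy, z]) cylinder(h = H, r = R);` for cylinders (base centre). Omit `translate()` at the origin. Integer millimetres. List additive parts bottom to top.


cube([200, 200, 100]);
translate([100, 100, 100]) cylinder(h = 80, r = 60);
translate([60, 60, 180]) cube([80, 80, 60]);
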